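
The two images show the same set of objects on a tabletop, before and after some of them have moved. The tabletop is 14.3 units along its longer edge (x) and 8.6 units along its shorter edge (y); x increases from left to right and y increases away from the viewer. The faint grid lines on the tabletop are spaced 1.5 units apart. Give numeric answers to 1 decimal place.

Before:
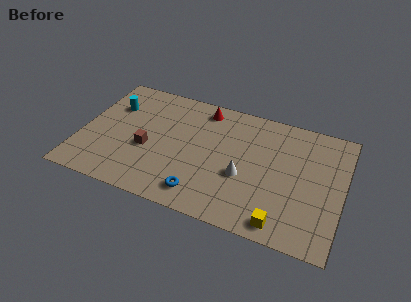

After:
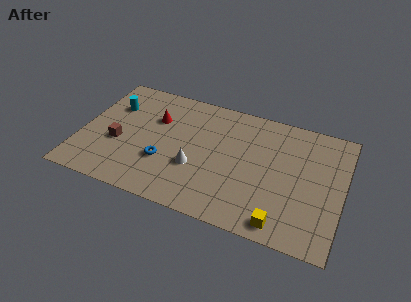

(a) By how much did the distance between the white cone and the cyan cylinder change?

-2.2

Before: roughly 7.9 units apart; after: 5.7. That's 2.2 units closer together.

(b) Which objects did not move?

the yellow cube and the cyan cylinder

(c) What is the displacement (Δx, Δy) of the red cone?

(-2.5, -1.6)

From the two frames, the red cone sits at roughly (6.4, 7.4) before and (3.9, 5.8) after.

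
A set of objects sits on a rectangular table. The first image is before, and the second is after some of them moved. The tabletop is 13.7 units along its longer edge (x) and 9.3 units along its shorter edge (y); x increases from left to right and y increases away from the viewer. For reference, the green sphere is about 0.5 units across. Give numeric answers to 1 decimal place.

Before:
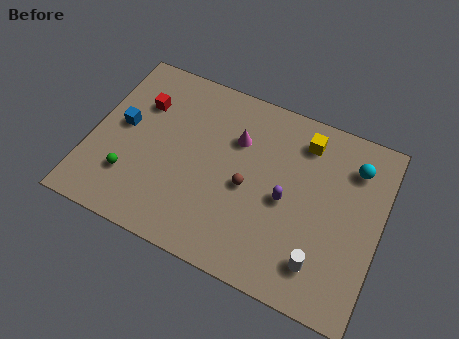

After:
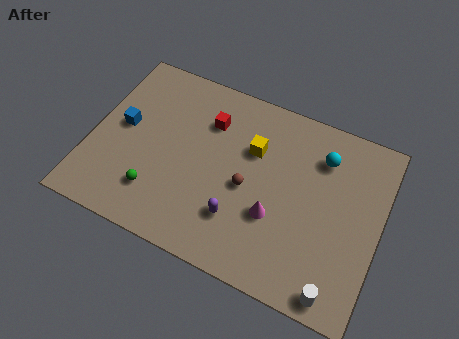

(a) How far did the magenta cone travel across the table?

3.8

The magenta cone moved from about (6.7, 6.4) to (8.9, 3.3), a distance of √(2.2² + 3.1²) ≈ 3.8.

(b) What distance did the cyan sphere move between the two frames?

1.5

From (12.2, 7.2) to (10.7, 7.1), the cyan sphere covered √(1.5² + 0.1²) ≈ 1.5 units.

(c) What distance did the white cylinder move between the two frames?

1.3

The white cylinder moved from about (11.2, 1.9) to (12.1, 0.9), a distance of √(0.9² + 1.0²) ≈ 1.3.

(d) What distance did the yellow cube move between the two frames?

2.7

The yellow cube moved from about (9.8, 7.6) to (7.5, 6.2), a distance of √(2.3² + 1.4²) ≈ 2.7.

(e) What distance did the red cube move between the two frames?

3.2

The red cube was near (2.1, 6.5) before and (5.3, 6.8) after, so it travelled √(3.2² + 0.3²) ≈ 3.2 units.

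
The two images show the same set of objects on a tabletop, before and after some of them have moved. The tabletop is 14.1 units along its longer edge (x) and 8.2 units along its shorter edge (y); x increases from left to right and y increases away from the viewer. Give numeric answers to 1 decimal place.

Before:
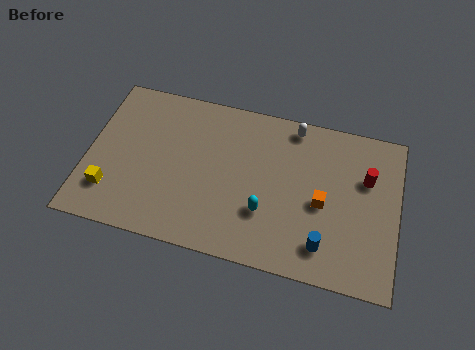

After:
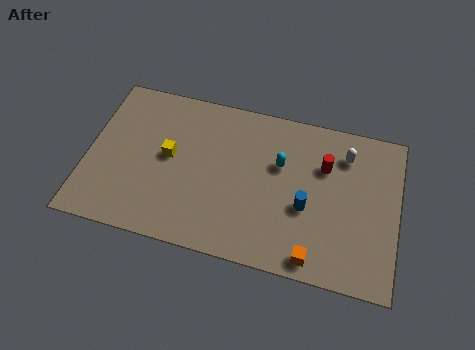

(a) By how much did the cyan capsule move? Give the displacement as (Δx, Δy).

(0.5, 2.6)

The cyan capsule was at about (8.2, 2.6) and moved to about (8.7, 5.2).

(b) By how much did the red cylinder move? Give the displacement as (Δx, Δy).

(-1.9, 0.2)

The red cylinder started near (12.6, 5.4) and ended near (10.7, 5.6).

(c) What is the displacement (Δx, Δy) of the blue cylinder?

(-0.9, 1.7)

From the two frames, the blue cylinder sits at roughly (10.9, 1.6) before and (10.0, 3.3) after.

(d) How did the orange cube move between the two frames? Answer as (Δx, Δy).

(-0.2, -2.8)

The orange cube started near (10.7, 3.7) and ended near (10.5, 0.9).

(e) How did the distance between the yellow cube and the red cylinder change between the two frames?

-4.8

The distance was about 11.9 in the first image and 7.1 in the second, so they moved 4.8 units closer together.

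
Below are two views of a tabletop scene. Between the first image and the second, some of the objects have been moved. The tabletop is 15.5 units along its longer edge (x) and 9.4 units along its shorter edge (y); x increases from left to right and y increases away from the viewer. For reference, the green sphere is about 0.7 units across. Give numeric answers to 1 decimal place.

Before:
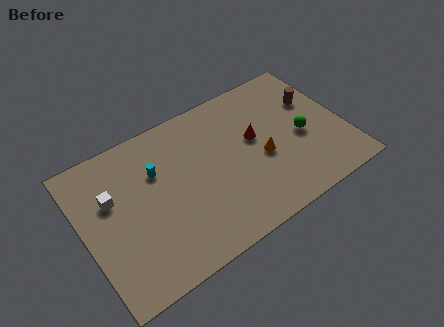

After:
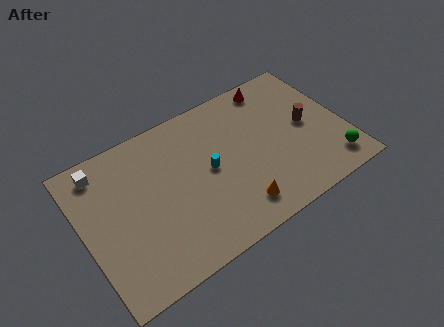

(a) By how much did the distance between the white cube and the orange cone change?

+0.5

Before: roughly 8.9 units apart; after: 9.4. That's 0.5 units further apart.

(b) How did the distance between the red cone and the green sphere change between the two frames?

+4.1

They were about 3.0 units apart before and 7.1 after — 4.1 units further apart.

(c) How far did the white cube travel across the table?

2.0

From (1.8, 6.0) to (1.5, 8.0), the white cube covered √(0.3² + 2.0²) ≈ 2.0 units.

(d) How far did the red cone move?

3.4

From (10.3, 5.4) to (12.0, 8.3), the red cone covered √(1.7² + 2.9²) ≈ 3.4 units.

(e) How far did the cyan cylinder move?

3.3

From (4.5, 6.3) to (7.4, 4.8), the cyan cylinder covered √(2.9² + 1.5²) ≈ 3.3 units.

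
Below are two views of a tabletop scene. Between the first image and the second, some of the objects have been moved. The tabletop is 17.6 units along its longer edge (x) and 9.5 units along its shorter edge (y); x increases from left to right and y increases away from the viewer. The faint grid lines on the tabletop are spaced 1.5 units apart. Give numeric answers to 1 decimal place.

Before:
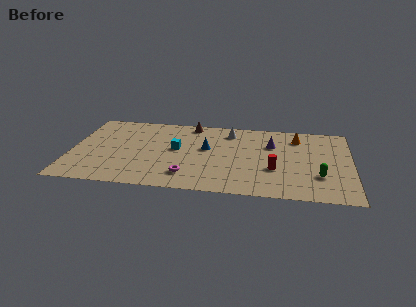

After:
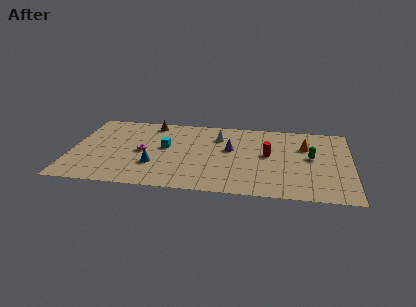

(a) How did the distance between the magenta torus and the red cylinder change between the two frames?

+2.3

They were about 5.6 units apart before and 7.9 after — 2.3 units further apart.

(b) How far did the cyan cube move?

0.7

The cyan cube was near (6.6, 5.2) before and (5.9, 5.3) after, so it travelled √(0.7² + 0.1²) ≈ 0.7 units.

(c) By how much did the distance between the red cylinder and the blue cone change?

+2.6

They were about 4.8 units apart before and 7.4 after — 2.6 units further apart.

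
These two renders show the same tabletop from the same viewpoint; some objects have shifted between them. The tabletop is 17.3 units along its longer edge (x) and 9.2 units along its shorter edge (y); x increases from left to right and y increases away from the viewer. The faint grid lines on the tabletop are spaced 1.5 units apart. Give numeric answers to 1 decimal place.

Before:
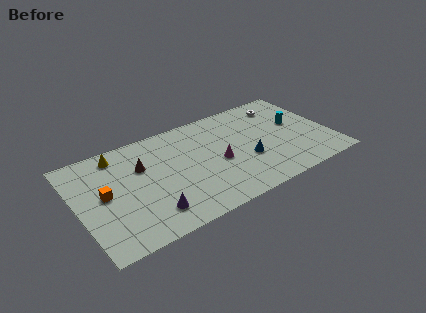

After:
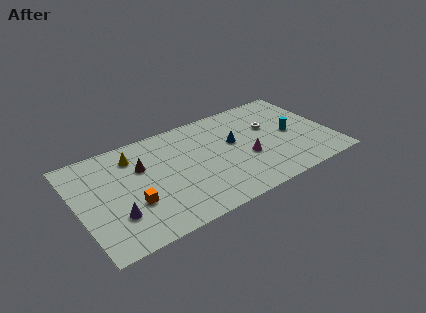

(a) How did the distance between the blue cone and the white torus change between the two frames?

-2.6

They were about 5.2 units apart before and 2.6 after — 2.6 units closer together.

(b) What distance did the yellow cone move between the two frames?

1.2

From (3.1, 7.9) to (4.1, 7.3), the yellow cone covered √(1.0² + 0.6²) ≈ 1.2 units.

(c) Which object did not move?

the brown cone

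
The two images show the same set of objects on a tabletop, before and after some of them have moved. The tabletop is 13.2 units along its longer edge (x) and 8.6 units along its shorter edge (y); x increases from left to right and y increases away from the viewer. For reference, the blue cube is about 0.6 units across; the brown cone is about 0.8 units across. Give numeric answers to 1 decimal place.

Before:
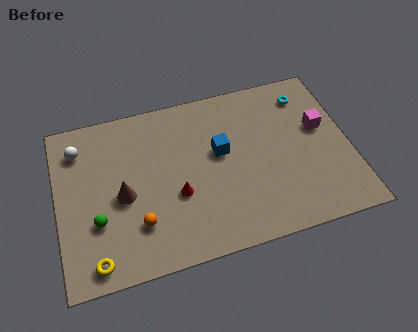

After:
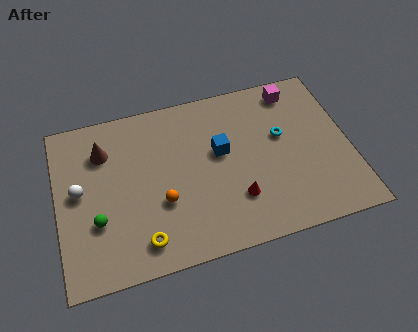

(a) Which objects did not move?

the green sphere and the blue cube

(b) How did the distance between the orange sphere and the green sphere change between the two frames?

+1.0

They were about 1.9 units apart before and 2.9 after — 1.0 units further apart.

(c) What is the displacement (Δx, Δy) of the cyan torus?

(-1.3, -1.9)

From the two frames, the cyan torus sits at roughly (11.5, 7.0) before and (10.2, 5.1) after.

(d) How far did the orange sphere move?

1.4

The orange sphere moved from about (3.5, 2.3) to (4.6, 3.1), a distance of √(1.1² + 0.8²) ≈ 1.4.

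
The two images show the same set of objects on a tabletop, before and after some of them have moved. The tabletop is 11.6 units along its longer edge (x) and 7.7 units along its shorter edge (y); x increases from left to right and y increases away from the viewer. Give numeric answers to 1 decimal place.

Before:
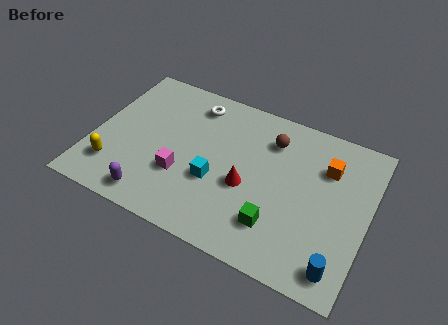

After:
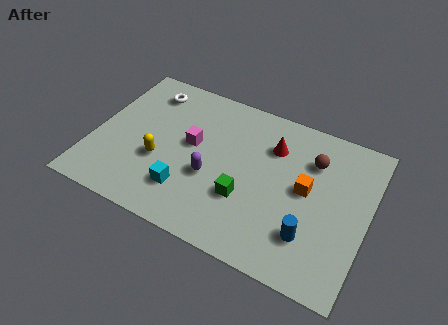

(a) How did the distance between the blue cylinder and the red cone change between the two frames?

-0.5

They were about 4.6 units apart before and 4.1 after — 0.5 units closer together.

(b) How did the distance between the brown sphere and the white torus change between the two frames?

+3.8

They were about 3.4 units apart before and 7.2 after — 3.8 units further apart.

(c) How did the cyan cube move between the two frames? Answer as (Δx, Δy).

(-1.1, -1.0)

The cyan cube started near (5.3, 2.9) and ended near (4.2, 1.9).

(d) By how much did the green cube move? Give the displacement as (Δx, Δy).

(-1.4, 0.7)

The green cube was at about (8.0, 1.9) and moved to about (6.6, 2.6).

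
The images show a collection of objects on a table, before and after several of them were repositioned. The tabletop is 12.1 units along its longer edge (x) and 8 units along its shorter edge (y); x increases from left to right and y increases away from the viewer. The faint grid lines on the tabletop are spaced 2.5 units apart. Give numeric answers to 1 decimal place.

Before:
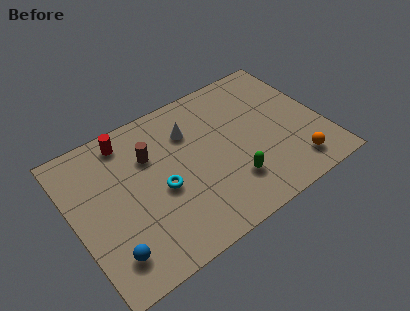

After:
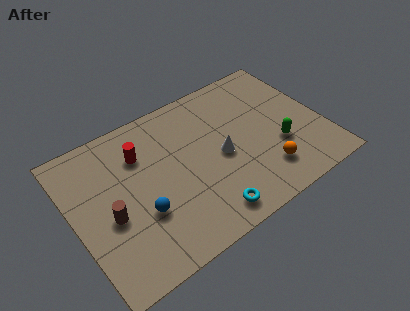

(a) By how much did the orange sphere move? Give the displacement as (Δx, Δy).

(-1.4, 0.4)

The orange sphere was at about (10.3, 1.4) and moved to about (8.9, 1.8).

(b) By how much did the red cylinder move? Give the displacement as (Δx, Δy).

(0.5, -1.1)

The red cylinder started near (3.0, 6.9) and ended near (3.5, 5.8).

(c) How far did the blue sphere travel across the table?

2.1

The blue sphere was near (1.3, 1.6) before and (3.0, 2.8) after, so it travelled √(1.7² + 1.2²) ≈ 2.1 units.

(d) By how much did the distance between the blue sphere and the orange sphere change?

-3.0

They were about 9.0 units apart before and 6.0 after — 3.0 units closer together.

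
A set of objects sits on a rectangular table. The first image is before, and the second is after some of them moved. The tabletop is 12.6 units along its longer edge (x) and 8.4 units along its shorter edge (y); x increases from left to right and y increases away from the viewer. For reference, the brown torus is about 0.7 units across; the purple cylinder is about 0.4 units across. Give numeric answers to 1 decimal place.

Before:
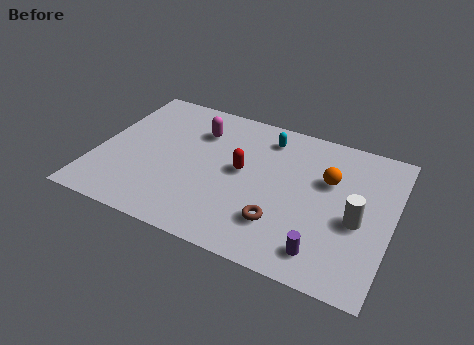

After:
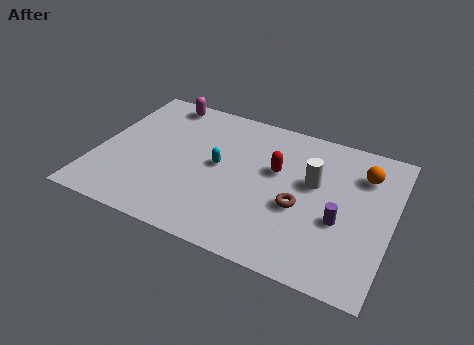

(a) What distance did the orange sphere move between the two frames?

1.7

The orange sphere was near (9.8, 5.4) before and (11.2, 6.3) after, so it travelled √(1.4² + 0.9²) ≈ 1.7 units.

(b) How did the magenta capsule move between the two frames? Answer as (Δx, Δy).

(-1.8, 1.3)

From the two frames, the magenta capsule sits at roughly (4.1, 6.2) before and (2.3, 7.5) after.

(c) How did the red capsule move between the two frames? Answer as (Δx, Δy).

(1.4, 0.6)

The red capsule started near (6.2, 4.5) and ended near (7.6, 5.1).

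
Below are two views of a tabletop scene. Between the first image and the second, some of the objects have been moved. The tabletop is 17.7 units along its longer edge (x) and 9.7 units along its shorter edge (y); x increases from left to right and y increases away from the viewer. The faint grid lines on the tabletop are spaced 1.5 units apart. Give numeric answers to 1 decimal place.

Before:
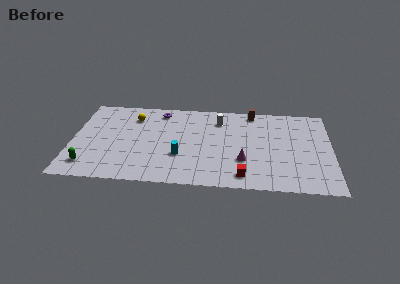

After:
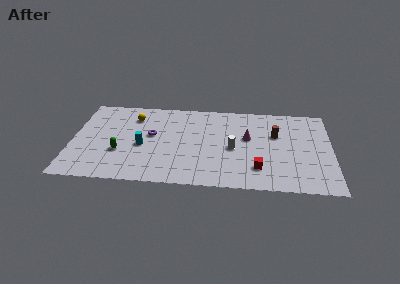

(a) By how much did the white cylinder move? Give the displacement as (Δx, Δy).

(1.0, -3.2)

From the two frames, the white cylinder sits at roughly (10.0, 7.6) before and (11.0, 4.4) after.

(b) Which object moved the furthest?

the white cylinder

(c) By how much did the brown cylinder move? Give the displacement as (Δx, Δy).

(1.6, -2.5)

The brown cylinder started near (12.3, 8.7) and ended near (13.9, 6.2).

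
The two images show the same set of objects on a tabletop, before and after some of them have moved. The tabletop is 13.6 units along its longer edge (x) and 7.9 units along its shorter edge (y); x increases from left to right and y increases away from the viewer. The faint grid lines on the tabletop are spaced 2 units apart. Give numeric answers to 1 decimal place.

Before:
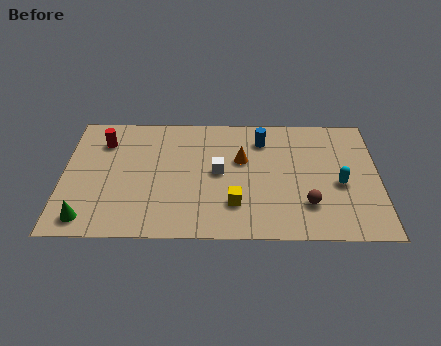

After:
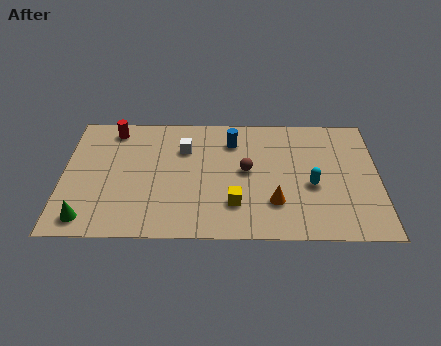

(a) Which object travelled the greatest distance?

the brown sphere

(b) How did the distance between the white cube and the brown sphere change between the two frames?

-1.3

The distance was about 4.3 in the first image and 3.0 in the second, so they moved 1.3 units closer together.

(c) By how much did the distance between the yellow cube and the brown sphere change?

-0.9

Before: roughly 3.1 units apart; after: 2.2. That's 0.9 units closer together.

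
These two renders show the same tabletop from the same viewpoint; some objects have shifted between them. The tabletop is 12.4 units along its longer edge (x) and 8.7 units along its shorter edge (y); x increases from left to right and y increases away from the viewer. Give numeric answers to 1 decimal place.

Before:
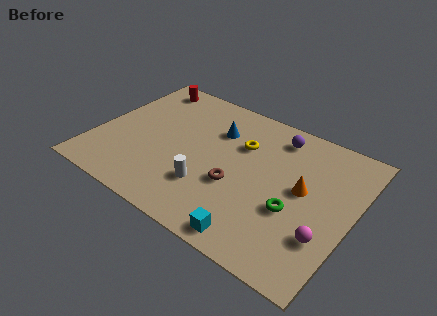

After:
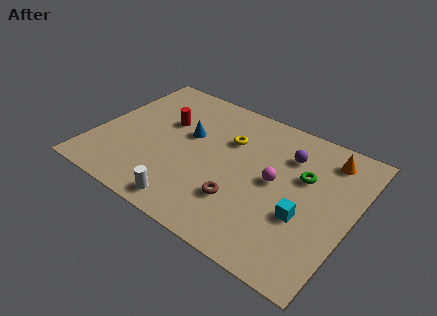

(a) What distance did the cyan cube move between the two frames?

3.0

The cyan cube moved from about (8.4, 0.9) to (10.3, 3.2), a distance of √(1.9² + 2.3²) ≈ 3.0.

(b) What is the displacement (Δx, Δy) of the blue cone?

(-1.2, -1.0)

From the two frames, the blue cone sits at roughly (5.5, 6.2) before and (4.3, 5.2) after.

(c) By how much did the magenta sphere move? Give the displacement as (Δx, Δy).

(-2.7, 1.9)

From the two frames, the magenta sphere sits at roughly (11.4, 2.6) before and (8.7, 4.5) after.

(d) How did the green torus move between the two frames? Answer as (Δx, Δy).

(0.1, 2.2)

The green torus was at about (9.8, 3.3) and moved to about (9.9, 5.5).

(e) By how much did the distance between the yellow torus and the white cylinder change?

+1.5

They were about 3.5 units apart before and 5.0 after — 1.5 units further apart.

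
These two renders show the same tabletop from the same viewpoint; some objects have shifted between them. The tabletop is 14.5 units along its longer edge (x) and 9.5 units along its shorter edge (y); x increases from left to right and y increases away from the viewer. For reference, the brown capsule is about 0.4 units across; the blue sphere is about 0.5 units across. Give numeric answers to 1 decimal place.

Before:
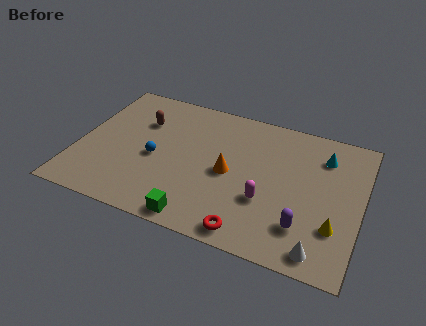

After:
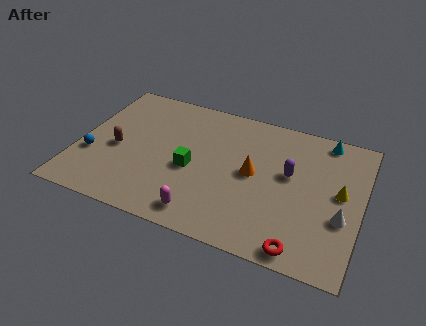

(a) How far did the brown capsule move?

2.6

From (3.0, 6.6) to (2.0, 4.2), the brown capsule covered √(1.0² + 2.4²) ≈ 2.6 units.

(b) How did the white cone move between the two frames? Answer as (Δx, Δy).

(0.9, 2.4)

The white cone started near (12.7, 1.1) and ended near (13.6, 3.5).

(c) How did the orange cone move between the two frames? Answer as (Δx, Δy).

(1.2, 0.4)

The orange cone was at about (7.8, 4.5) and moved to about (9.0, 4.9).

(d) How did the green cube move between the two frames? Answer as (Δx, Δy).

(-0.7, 3.2)

The green cube was at about (6.6, 0.9) and moved to about (5.9, 4.1).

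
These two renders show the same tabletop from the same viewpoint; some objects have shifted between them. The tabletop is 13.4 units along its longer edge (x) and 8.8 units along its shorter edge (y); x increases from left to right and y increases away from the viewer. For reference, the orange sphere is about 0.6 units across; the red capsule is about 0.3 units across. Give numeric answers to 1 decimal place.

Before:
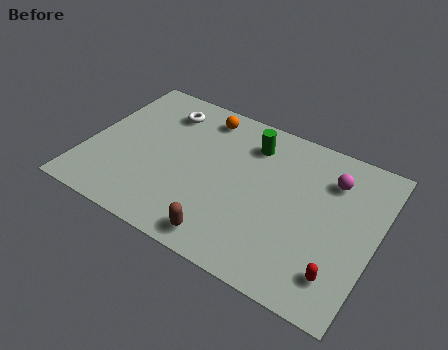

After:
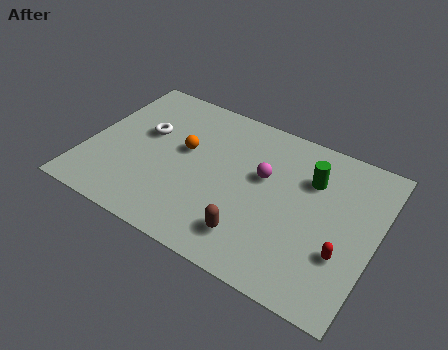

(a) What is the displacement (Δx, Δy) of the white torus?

(-0.6, -1.7)

The white torus was at about (3.1, 7.0) and moved to about (2.5, 5.3).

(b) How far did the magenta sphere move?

3.3

The magenta sphere was near (11.1, 6.6) before and (8.1, 5.3) after, so it travelled √(3.0² + 1.3²) ≈ 3.3 units.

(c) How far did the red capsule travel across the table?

1.1

From (12.1, 1.8) to (12.1, 2.9), the red capsule covered √(0.0² + 1.1²) ≈ 1.1 units.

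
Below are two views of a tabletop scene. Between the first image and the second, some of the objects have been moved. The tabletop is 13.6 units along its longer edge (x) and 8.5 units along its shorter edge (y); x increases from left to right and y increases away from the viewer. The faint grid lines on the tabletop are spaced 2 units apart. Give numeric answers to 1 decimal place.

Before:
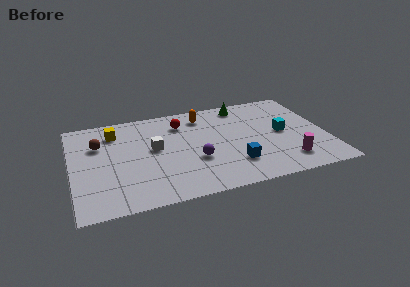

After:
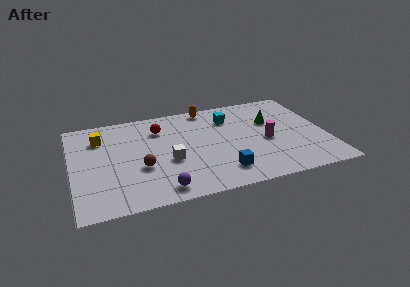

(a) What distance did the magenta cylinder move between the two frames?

2.3

The magenta cylinder was near (11.3, 1.7) before and (10.4, 3.8) after, so it travelled √(0.9² + 2.1²) ≈ 2.3 units.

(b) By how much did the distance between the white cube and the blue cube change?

-1.6

The distance was about 4.8 in the first image and 3.2 in the second, so they moved 1.6 units closer together.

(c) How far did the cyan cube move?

3.4

From (11.3, 4.3) to (8.6, 6.4), the cyan cube covered √(2.7² + 2.1²) ≈ 3.4 units.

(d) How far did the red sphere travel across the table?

1.2

From (6.0, 6.6) to (4.8, 6.4), the red sphere covered √(1.2² + 0.2²) ≈ 1.2 units.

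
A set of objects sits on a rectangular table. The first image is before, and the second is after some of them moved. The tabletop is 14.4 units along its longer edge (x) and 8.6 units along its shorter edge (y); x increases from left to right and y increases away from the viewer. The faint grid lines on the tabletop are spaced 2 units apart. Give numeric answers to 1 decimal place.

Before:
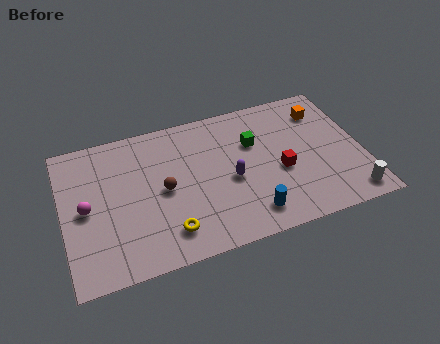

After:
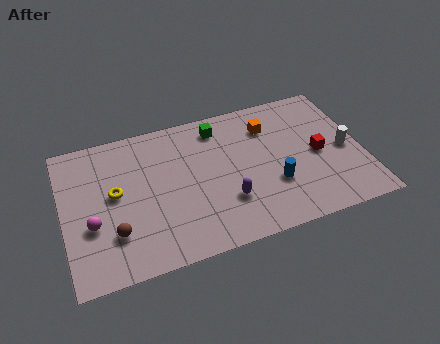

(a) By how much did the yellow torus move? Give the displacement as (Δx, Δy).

(-2.3, 3.0)

From the two frames, the yellow torus sits at roughly (4.8, 1.7) before and (2.5, 4.7) after.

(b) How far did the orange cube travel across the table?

2.7

The orange cube moved from about (12.8, 6.7) to (10.1, 6.5), a distance of √(2.7² + 0.2²) ≈ 2.7.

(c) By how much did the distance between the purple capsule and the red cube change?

+2.4

The distance was about 2.4 in the first image and 4.8 in the second, so they moved 2.4 units further apart.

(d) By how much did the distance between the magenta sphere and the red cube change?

+1.7

Before: roughly 9.3 units apart; after: 11.0. That's 1.7 units further apart.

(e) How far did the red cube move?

2.0

From (10.4, 3.6) to (12.3, 4.1), the red cube covered √(1.9² + 0.5²) ≈ 2.0 units.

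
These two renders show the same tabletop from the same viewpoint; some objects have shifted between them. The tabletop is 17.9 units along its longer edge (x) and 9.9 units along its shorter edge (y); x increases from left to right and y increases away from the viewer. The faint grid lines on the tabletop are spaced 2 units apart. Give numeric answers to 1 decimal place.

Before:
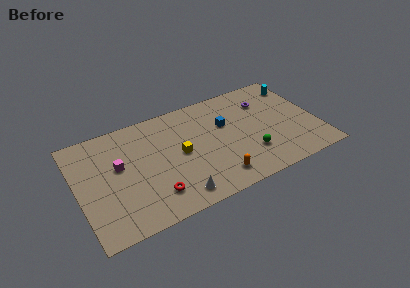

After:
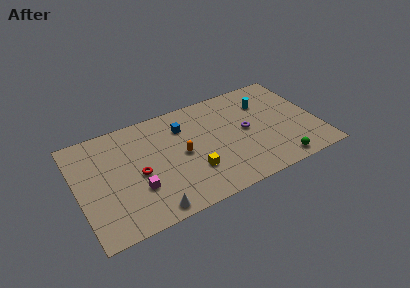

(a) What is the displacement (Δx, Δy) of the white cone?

(-2.0, -0.4)

From the two frames, the white cone sits at roughly (6.9, 1.4) before and (4.9, 1.0) after.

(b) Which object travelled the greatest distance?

the orange capsule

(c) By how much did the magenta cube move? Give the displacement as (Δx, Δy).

(1.1, -2.6)

The magenta cube was at about (3.1, 5.8) and moved to about (4.2, 3.2).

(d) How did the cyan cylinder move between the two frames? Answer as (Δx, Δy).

(-2.7, -0.8)

The cyan cylinder started near (17.0, 8.0) and ended near (14.3, 7.2).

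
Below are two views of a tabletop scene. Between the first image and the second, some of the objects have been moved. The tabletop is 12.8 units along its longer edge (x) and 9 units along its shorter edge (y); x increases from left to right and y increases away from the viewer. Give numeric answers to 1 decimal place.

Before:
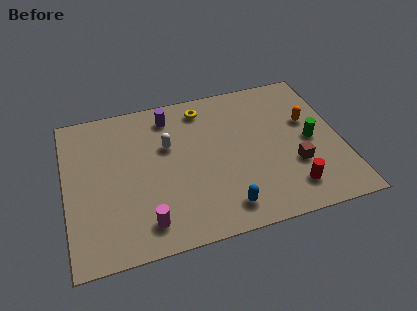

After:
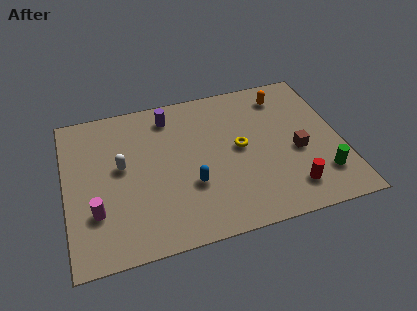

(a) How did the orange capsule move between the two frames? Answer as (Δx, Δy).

(-1.0, 1.9)

From the two frames, the orange capsule sits at roughly (11.4, 5.5) before and (10.4, 7.4) after.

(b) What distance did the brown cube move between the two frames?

0.8

From (10.5, 3.0) to (10.7, 3.8), the brown cube covered √(0.2² + 0.8²) ≈ 0.8 units.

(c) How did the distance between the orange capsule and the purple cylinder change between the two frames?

-1.3

They were about 6.7 units apart before and 5.4 after — 1.3 units closer together.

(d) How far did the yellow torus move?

3.3

From (6.6, 7.6) to (8.1, 4.7), the yellow torus covered √(1.5² + 2.9²) ≈ 3.3 units.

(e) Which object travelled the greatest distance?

the yellow torus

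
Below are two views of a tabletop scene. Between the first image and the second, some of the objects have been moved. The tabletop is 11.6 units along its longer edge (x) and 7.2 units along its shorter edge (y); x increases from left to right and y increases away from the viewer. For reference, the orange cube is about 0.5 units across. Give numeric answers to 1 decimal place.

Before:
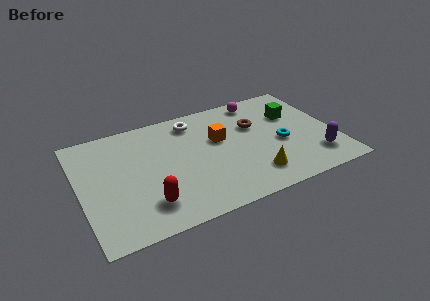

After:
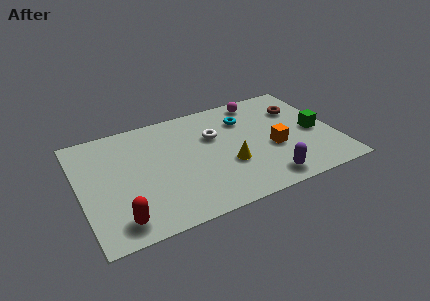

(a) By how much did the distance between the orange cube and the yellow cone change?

-1.0

The distance was about 3.1 in the first image and 2.1 in the second, so they moved 1.0 units closer together.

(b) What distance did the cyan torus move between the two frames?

2.6

From (9.1, 3.1) to (7.7, 5.3), the cyan torus covered √(1.4² + 2.2²) ≈ 2.6 units.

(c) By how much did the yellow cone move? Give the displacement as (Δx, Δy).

(-1.0, 1.1)

From the two frames, the yellow cone sits at roughly (7.6, 1.5) before and (6.6, 2.6) after.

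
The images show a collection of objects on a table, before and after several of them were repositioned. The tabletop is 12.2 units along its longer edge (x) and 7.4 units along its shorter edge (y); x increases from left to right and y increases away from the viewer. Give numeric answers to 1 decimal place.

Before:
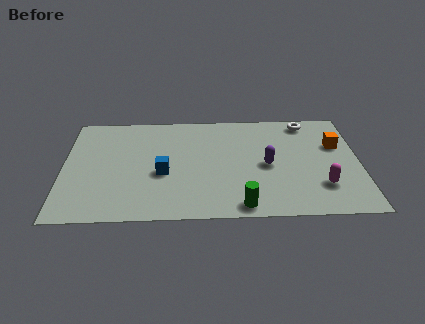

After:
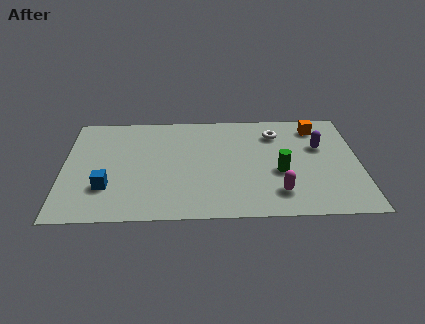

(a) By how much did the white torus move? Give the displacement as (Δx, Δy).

(-1.3, -0.8)

The white torus started near (10.1, 6.5) and ended near (8.8, 5.7).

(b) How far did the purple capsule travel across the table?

2.5

The purple capsule moved from about (8.4, 3.5) to (10.6, 4.7), a distance of √(2.2² + 1.2²) ≈ 2.5.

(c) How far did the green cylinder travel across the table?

2.7

The green cylinder was near (7.3, 0.8) before and (8.9, 3.0) after, so it travelled √(1.6² + 2.2²) ≈ 2.7 units.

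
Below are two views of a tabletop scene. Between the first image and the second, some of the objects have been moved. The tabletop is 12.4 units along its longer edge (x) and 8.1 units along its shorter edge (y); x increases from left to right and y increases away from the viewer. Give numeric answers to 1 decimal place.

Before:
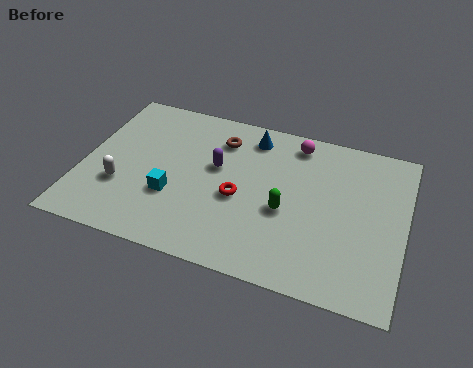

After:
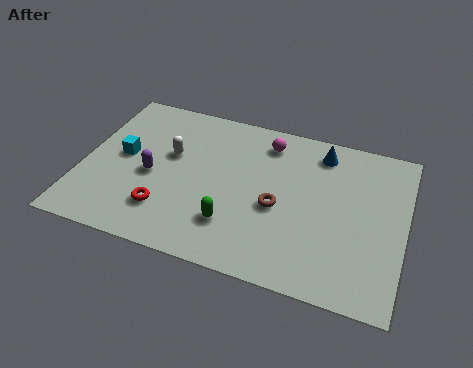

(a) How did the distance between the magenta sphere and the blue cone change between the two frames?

+0.4

The distance was about 1.7 in the first image and 2.1 in the second, so they moved 0.4 units further apart.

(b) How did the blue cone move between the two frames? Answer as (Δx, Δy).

(2.7, 0.0)

From the two frames, the blue cone sits at roughly (6.3, 6.8) before and (9.0, 6.8) after.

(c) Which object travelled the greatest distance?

the brown torus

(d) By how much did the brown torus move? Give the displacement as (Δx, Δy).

(2.5, -2.8)

The brown torus started near (5.1, 6.3) and ended near (7.6, 3.5).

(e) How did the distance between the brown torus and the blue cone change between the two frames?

+2.3

The distance was about 1.3 in the first image and 3.6 in the second, so they moved 2.3 units further apart.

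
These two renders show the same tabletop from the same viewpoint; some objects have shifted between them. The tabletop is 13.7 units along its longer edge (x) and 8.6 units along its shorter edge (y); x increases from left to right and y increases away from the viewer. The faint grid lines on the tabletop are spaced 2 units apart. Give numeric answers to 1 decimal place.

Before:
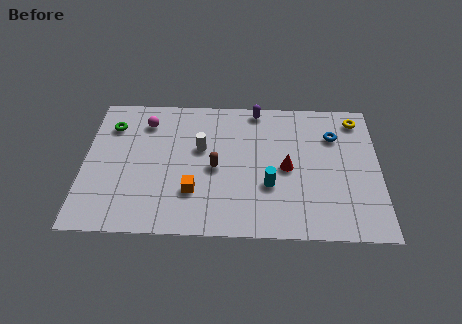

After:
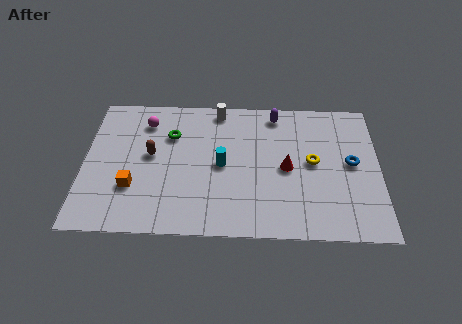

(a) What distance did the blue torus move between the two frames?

1.9

From (11.6, 6.2) to (12.4, 4.5), the blue torus covered √(0.8² + 1.7²) ≈ 1.9 units.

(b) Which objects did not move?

the magenta sphere and the red cone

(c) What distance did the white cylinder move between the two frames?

2.6

The white cylinder moved from about (5.4, 5.2) to (6.2, 7.7), a distance of √(0.8² + 2.5²) ≈ 2.6.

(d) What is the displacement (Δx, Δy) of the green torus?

(2.8, -0.5)

From the two frames, the green torus sits at roughly (1.2, 6.5) before and (4.0, 6.0) after.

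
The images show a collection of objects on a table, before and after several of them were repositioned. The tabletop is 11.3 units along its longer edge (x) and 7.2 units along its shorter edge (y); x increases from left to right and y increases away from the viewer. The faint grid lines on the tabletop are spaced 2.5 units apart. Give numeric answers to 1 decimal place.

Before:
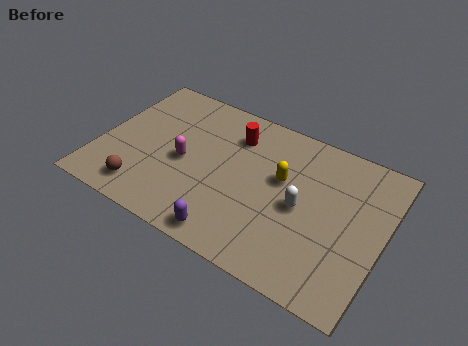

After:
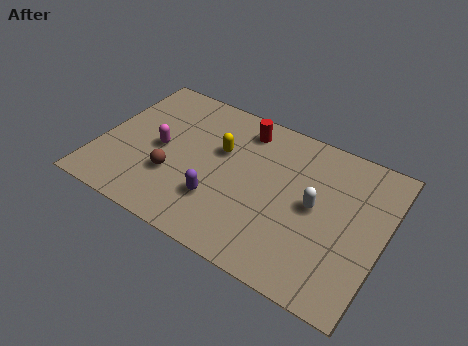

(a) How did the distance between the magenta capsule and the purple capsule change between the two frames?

-0.4

Before: roughly 3.4 units apart; after: 3.0. That's 0.4 units closer together.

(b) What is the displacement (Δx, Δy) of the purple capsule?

(-0.7, 1.3)

From the two frames, the purple capsule sits at roughly (5.7, 0.8) before and (5.0, 2.1) after.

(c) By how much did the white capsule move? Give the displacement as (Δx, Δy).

(0.5, 0.3)

The white capsule started near (8.1, 3.4) and ended near (8.6, 3.7).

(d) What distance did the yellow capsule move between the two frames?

2.5

From (7.2, 4.3) to (4.7, 4.5), the yellow capsule covered √(2.5² + 0.2²) ≈ 2.5 units.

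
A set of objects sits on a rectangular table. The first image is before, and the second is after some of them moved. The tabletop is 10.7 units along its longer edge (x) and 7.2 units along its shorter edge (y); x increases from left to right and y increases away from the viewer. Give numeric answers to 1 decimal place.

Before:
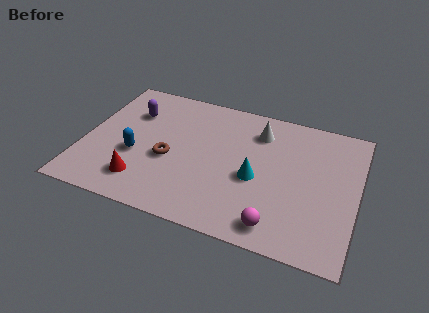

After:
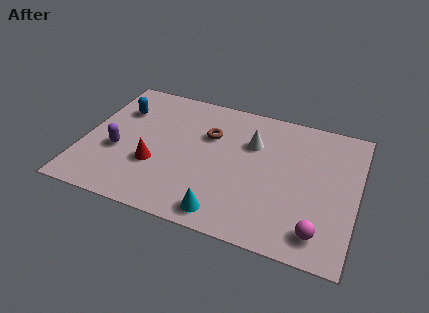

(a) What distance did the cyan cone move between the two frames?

2.4

The cyan cone moved from about (6.8, 3.1) to (5.8, 0.9), a distance of √(1.0² + 2.2²) ≈ 2.4.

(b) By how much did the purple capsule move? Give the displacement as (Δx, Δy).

(-0.3, -2.3)

The purple capsule started near (1.7, 5.1) and ended near (1.4, 2.8).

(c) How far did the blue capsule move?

2.5

The blue capsule moved from about (2.1, 2.8) to (1.2, 5.1), a distance of √(0.9² + 2.3²) ≈ 2.5.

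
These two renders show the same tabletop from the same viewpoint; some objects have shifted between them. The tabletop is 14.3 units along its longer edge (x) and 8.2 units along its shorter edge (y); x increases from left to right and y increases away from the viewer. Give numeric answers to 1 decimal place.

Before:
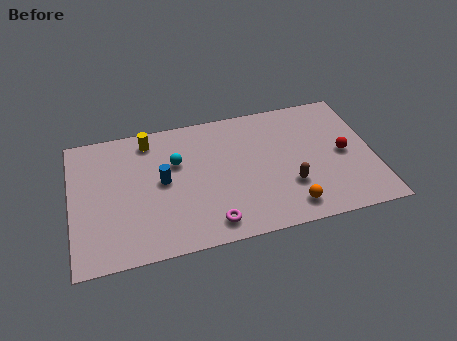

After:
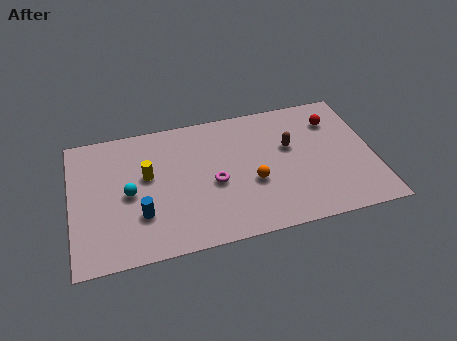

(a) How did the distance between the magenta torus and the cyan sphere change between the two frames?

-0.3

Before: roughly 4.3 units apart; after: 4.0. That's 0.3 units closer together.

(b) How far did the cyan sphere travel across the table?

2.7

The cyan sphere moved from about (5.0, 5.3) to (2.7, 3.9), a distance of √(2.3² + 1.4²) ≈ 2.7.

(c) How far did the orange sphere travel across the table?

2.5

From (10.1, 1.3) to (8.5, 3.2), the orange sphere covered √(1.6² + 1.9²) ≈ 2.5 units.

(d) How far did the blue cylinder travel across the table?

2.1

From (4.3, 4.3) to (3.2, 2.5), the blue cylinder covered √(1.1² + 1.8²) ≈ 2.1 units.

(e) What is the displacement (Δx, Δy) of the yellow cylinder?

(-0.2, -2.2)

The yellow cylinder started near (3.8, 7.0) and ended near (3.6, 4.8).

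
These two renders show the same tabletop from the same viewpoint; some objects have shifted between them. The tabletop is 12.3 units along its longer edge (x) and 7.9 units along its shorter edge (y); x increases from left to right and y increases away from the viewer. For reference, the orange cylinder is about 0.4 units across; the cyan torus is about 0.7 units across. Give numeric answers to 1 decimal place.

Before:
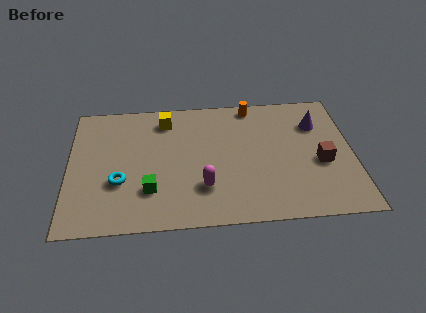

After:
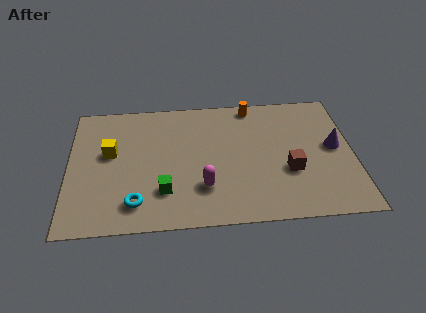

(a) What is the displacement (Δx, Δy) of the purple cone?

(0.7, -1.5)

From the two frames, the purple cone sits at roughly (10.8, 5.7) before and (11.5, 4.2) after.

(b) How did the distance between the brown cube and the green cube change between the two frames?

-2.0

Before: roughly 7.5 units apart; after: 5.5. That's 2.0 units closer together.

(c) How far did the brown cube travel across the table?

1.5

The brown cube was near (10.9, 3.3) before and (9.5, 2.9) after, so it travelled √(1.4² + 0.4²) ≈ 1.5 units.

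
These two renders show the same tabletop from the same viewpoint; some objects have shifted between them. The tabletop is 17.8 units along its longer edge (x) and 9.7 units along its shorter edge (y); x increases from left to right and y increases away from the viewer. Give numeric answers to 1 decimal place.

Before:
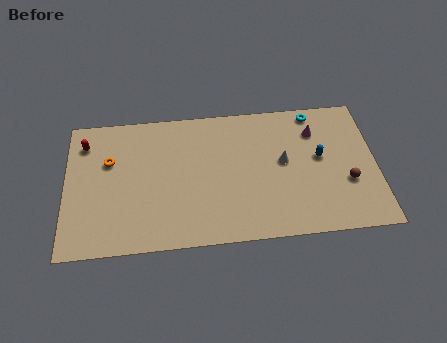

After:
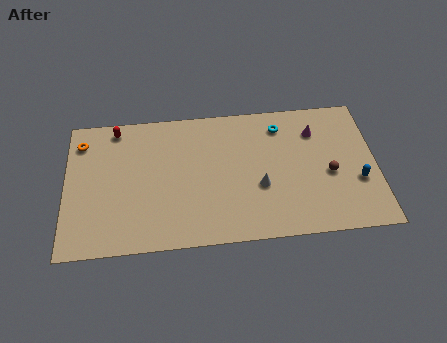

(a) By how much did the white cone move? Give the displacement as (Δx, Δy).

(-1.4, -1.6)

The white cone started near (12.5, 5.3) and ended near (11.1, 3.7).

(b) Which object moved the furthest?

the blue capsule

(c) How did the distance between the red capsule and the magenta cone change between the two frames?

-1.7

Before: roughly 13.3 units apart; after: 11.6. That's 1.7 units closer together.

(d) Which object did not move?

the magenta cone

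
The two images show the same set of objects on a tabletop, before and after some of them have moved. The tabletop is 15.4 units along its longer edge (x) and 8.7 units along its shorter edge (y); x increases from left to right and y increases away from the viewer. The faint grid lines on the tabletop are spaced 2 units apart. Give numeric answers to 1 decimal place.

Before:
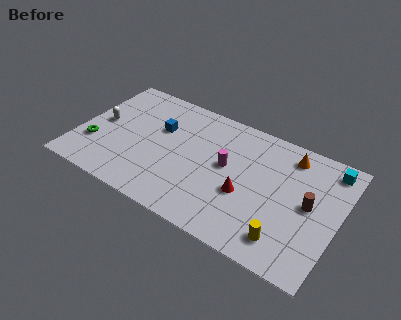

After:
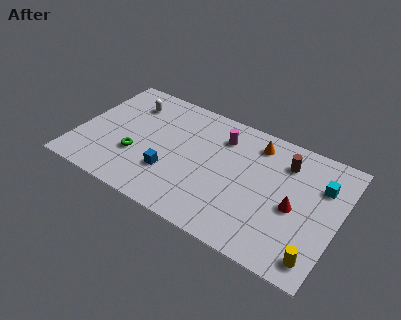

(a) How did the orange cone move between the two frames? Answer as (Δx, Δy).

(-2.0, -0.1)

The orange cone started near (12.2, 7.3) and ended near (10.2, 7.2).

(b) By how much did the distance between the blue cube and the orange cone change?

-1.4

Before: roughly 7.8 units apart; after: 6.4. That's 1.4 units closer together.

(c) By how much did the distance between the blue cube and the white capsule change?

+1.5

The distance was about 3.6 in the first image and 5.1 in the second, so they moved 1.5 units further apart.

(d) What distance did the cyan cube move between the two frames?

1.4

The cyan cube moved from about (14.5, 7.5) to (14.2, 6.1), a distance of √(0.3² + 1.4²) ≈ 1.4.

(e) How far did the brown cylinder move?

2.8

The brown cylinder was near (13.7, 4.5) before and (12.0, 6.7) after, so it travelled √(1.7² + 2.2²) ≈ 2.8 units.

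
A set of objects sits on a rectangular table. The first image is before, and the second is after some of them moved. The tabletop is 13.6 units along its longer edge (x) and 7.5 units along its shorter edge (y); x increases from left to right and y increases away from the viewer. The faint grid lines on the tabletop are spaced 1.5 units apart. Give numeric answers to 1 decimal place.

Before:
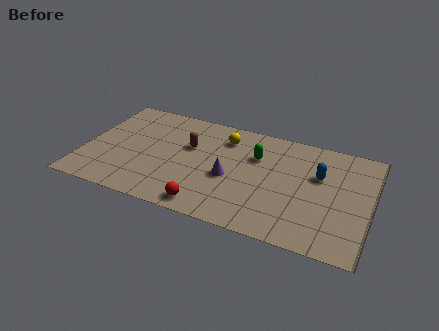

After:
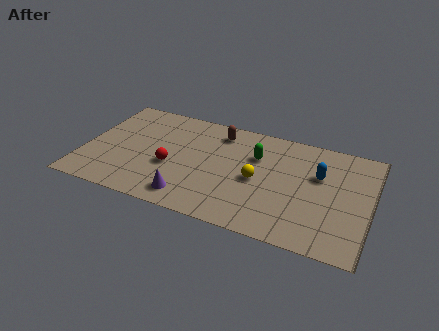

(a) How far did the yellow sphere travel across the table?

3.0

From (6.5, 5.9) to (8.3, 3.5), the yellow sphere covered √(1.8² + 2.4²) ≈ 3.0 units.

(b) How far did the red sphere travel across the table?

2.9

The red sphere moved from about (6.2, 0.9) to (4.2, 3.0), a distance of √(2.0² + 2.1²) ≈ 2.9.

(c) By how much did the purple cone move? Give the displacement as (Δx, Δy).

(-1.7, -2.0)

The purple cone started near (7.0, 3.2) and ended near (5.3, 1.2).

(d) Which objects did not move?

the green capsule and the blue capsule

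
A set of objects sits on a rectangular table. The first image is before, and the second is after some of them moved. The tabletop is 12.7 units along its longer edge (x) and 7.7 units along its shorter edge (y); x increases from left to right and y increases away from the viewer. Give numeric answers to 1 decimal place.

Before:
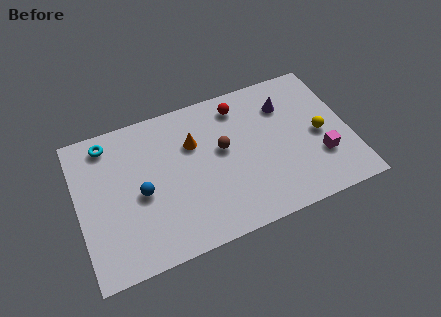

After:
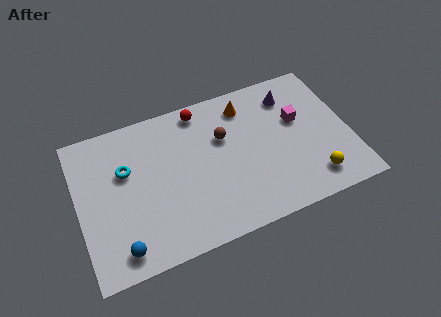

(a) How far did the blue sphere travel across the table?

2.7

The blue sphere was near (2.9, 3.5) before and (1.7, 1.1) after, so it travelled √(1.2² + 2.4²) ≈ 2.7 units.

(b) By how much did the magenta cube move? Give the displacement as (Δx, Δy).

(-0.8, 2.3)

The magenta cube was at about (11.2, 2.4) and moved to about (10.4, 4.7).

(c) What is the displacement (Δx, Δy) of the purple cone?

(0.3, 0.4)

The purple cone started near (9.9, 5.7) and ended near (10.2, 6.1).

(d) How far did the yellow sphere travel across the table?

2.3

The yellow sphere moved from about (11.3, 3.6) to (10.7, 1.4), a distance of √(0.6² + 2.2²) ≈ 2.3.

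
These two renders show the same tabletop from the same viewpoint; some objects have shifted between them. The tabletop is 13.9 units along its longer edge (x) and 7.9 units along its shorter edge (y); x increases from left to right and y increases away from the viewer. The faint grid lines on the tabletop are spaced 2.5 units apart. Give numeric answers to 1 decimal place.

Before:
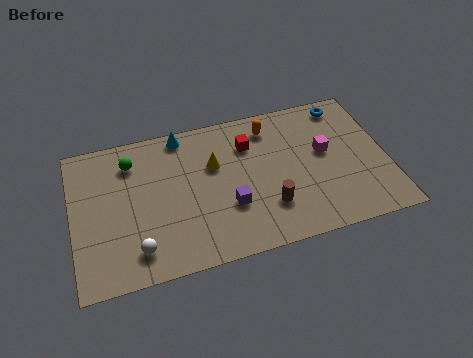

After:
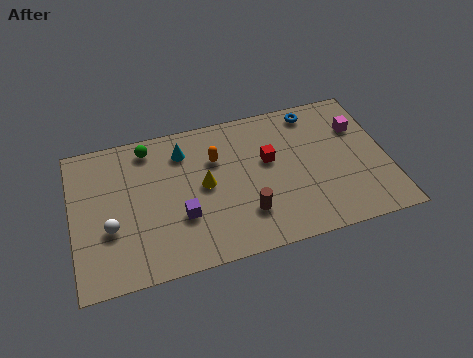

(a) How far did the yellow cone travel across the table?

1.1

From (6.3, 5.1) to (5.8, 4.1), the yellow cone covered √(0.5² + 1.0²) ≈ 1.1 units.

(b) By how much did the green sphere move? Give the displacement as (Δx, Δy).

(0.8, 0.6)

The green sphere started near (2.7, 6.2) and ended near (3.5, 6.8).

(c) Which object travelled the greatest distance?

the orange capsule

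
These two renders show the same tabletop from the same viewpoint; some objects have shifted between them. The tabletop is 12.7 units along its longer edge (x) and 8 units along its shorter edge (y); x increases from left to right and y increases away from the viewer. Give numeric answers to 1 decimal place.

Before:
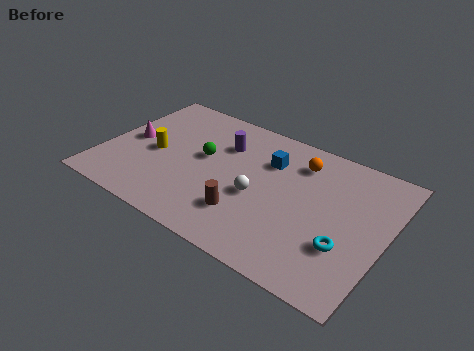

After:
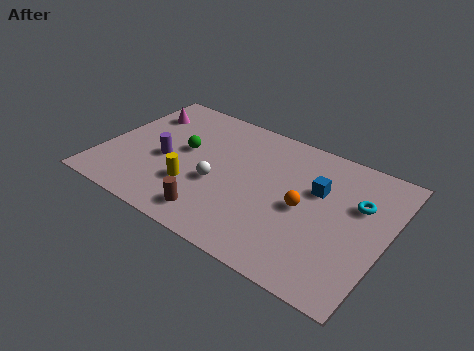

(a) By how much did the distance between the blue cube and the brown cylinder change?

+1.9

Before: roughly 3.6 units apart; after: 5.5. That's 1.9 units further apart.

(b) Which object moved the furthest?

the purple cylinder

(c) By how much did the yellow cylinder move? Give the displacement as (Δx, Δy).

(2.0, -1.2)

The yellow cylinder was at about (2.3, 3.7) and moved to about (4.3, 2.5).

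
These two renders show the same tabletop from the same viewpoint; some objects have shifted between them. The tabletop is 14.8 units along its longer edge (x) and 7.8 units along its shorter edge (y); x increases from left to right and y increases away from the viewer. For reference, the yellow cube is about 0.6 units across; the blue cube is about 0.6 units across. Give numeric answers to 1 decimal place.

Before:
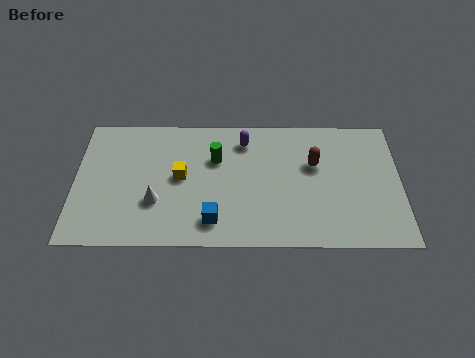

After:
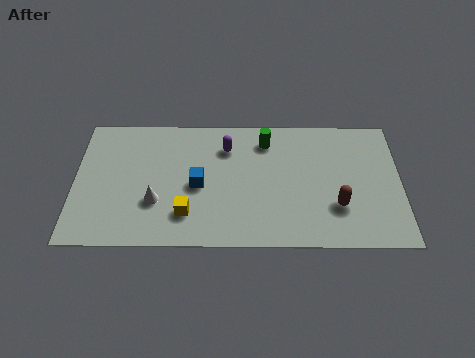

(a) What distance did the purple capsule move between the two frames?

0.9

The purple capsule was near (7.7, 6.3) before and (6.9, 5.9) after, so it travelled √(0.8² + 0.4²) ≈ 0.9 units.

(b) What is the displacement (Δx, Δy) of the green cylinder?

(2.3, 1.1)

The green cylinder started near (6.4, 5.2) and ended near (8.7, 6.3).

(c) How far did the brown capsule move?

2.7

The brown capsule was near (10.9, 4.9) before and (11.9, 2.4) after, so it travelled √(1.0² + 2.5²) ≈ 2.7 units.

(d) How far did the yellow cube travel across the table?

2.2

From (4.8, 4.1) to (5.1, 1.9), the yellow cube covered √(0.3² + 2.2²) ≈ 2.2 units.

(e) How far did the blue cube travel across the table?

2.2

From (6.3, 1.5) to (5.6, 3.6), the blue cube covered √(0.7² + 2.1²) ≈ 2.2 units.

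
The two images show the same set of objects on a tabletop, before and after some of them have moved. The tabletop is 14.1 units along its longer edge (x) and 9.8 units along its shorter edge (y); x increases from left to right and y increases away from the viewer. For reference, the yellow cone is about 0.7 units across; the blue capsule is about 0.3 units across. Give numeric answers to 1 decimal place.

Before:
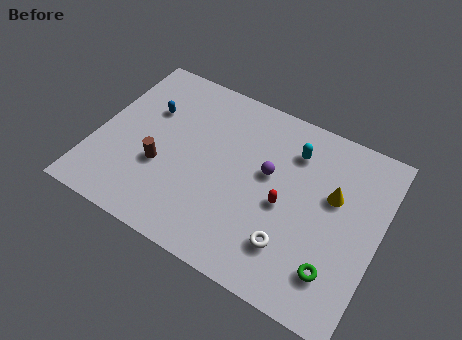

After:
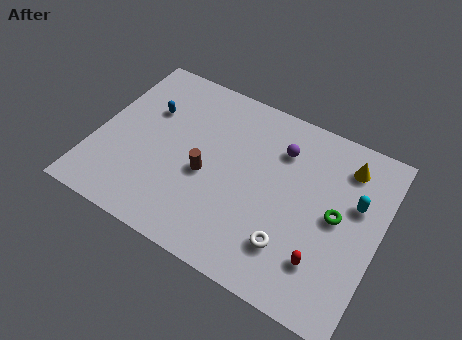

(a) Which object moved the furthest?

the cyan capsule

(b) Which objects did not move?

the blue capsule and the white torus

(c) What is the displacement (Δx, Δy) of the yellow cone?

(0.4, 1.9)

The yellow cone was at about (11.7, 6.0) and moved to about (12.1, 7.9).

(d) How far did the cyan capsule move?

3.6

The cyan capsule moved from about (9.5, 7.5) to (12.8, 6.1), a distance of √(3.3² + 1.4²) ≈ 3.6.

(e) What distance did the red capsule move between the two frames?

3.0

The red capsule was near (9.5, 4.4) before and (11.7, 2.4) after, so it travelled √(2.2² + 2.0²) ≈ 3.0 units.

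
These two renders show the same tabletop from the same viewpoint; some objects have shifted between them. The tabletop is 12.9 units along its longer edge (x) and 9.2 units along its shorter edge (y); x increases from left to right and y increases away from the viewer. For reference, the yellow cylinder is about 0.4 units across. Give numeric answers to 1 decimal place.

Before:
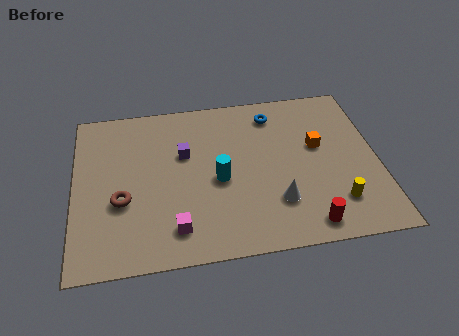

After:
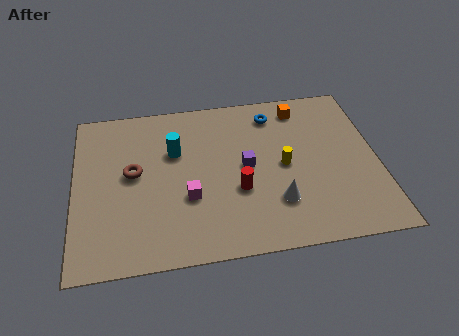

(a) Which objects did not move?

the white cone and the blue torus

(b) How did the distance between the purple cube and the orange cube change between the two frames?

-1.7

Before: roughly 5.7 units apart; after: 4.0. That's 1.7 units closer together.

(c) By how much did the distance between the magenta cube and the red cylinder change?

-3.4

Before: roughly 5.5 units apart; after: 2.1. That's 3.4 units closer together.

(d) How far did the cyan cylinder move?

2.6

From (6.1, 4.1) to (4.3, 6.0), the cyan cylinder covered √(1.8² + 1.9²) ≈ 2.6 units.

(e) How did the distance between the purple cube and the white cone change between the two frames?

-2.5

The distance was about 5.0 in the first image and 2.5 in the second, so they moved 2.5 units closer together.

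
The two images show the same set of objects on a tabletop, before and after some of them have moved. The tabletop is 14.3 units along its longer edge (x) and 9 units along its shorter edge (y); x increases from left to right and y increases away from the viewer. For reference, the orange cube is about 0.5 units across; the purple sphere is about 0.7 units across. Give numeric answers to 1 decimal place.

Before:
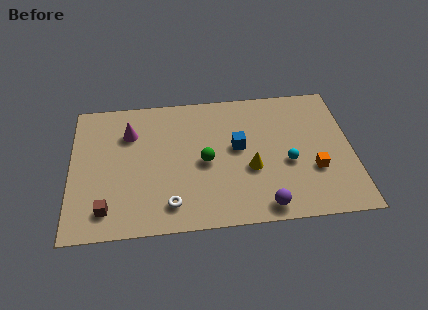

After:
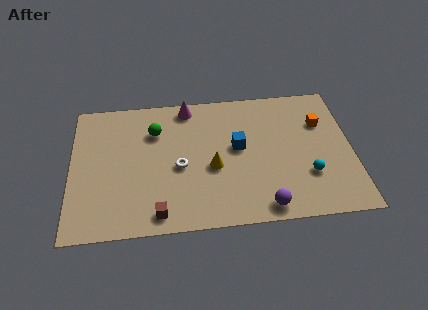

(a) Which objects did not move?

the blue cube and the purple sphere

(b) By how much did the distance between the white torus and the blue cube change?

-1.7

The distance was about 4.9 in the first image and 3.2 in the second, so they moved 1.7 units closer together.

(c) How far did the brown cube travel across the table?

2.6

The brown cube was near (1.8, 1.6) before and (4.4, 1.1) after, so it travelled √(2.6² + 0.5²) ≈ 2.6 units.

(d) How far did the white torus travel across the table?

2.5

The white torus was near (5.0, 1.6) before and (5.5, 4.0) after, so it travelled √(0.5² + 2.4²) ≈ 2.5 units.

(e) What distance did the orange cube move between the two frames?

3.1

The orange cube was near (12.3, 3.1) before and (12.8, 6.2) after, so it travelled √(0.5² + 3.1²) ≈ 3.1 units.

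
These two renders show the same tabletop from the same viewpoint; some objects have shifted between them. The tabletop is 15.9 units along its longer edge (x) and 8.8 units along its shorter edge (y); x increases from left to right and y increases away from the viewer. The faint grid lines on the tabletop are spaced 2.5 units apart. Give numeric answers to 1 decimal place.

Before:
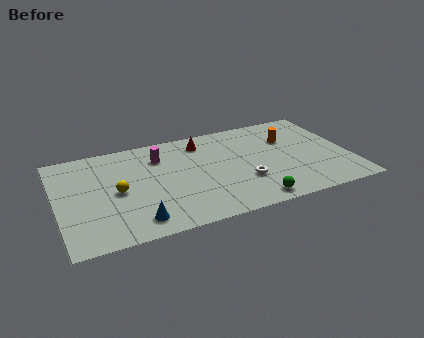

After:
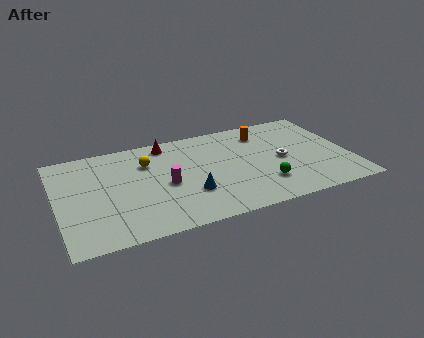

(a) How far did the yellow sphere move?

2.8

The yellow sphere was near (3.2, 4.2) before and (5.0, 6.3) after, so it travelled √(1.8² + 2.1²) ≈ 2.8 units.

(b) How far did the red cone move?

2.0

The red cone was near (8.1, 7.2) before and (6.2, 7.7) after, so it travelled √(1.9² + 0.5²) ≈ 2.0 units.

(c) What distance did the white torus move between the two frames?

2.6

From (10.0, 2.9) to (12.2, 4.2), the white torus covered √(2.2² + 1.3²) ≈ 2.6 units.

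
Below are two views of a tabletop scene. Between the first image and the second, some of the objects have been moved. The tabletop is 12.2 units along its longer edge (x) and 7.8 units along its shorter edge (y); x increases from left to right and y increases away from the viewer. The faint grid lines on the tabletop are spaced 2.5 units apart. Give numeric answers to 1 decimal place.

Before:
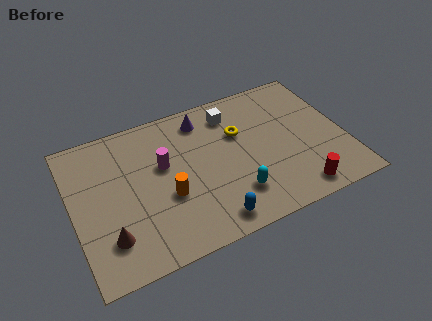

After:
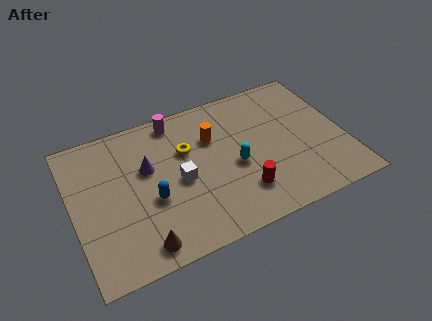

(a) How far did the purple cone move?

3.2

From (6.1, 6.5) to (3.4, 4.8), the purple cone covered √(2.7² + 1.7²) ≈ 3.2 units.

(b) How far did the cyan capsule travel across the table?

1.5

The cyan capsule was near (7.0, 1.9) before and (7.2, 3.4) after, so it travelled √(0.2² + 1.5²) ≈ 1.5 units.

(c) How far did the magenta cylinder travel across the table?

2.3

The magenta cylinder was near (4.1, 4.7) before and (4.9, 6.9) after, so it travelled √(0.8² + 2.2²) ≈ 2.3 units.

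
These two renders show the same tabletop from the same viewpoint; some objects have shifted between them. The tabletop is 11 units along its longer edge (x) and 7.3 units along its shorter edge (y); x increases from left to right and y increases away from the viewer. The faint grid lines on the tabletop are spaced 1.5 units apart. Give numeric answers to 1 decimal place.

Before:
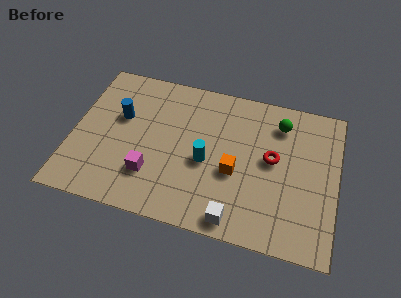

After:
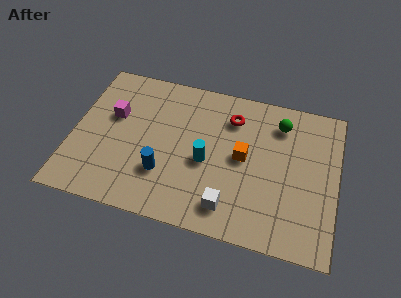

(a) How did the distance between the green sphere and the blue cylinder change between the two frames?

-0.9

The distance was about 6.7 in the first image and 5.8 in the second, so they moved 0.9 units closer together.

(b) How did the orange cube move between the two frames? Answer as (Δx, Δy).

(0.3, 0.8)

The orange cube started near (6.8, 3.0) and ended near (7.1, 3.8).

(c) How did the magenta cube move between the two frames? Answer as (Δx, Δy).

(-1.8, 2.5)

The magenta cube was at about (3.4, 2.0) and moved to about (1.6, 4.5).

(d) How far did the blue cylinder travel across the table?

3.0

From (1.9, 4.5) to (3.9, 2.2), the blue cylinder covered √(2.0² + 2.3²) ≈ 3.0 units.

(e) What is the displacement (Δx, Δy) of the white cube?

(-0.3, 0.5)

From the two frames, the white cube sits at roughly (7.0, 0.8) before and (6.7, 1.3) after.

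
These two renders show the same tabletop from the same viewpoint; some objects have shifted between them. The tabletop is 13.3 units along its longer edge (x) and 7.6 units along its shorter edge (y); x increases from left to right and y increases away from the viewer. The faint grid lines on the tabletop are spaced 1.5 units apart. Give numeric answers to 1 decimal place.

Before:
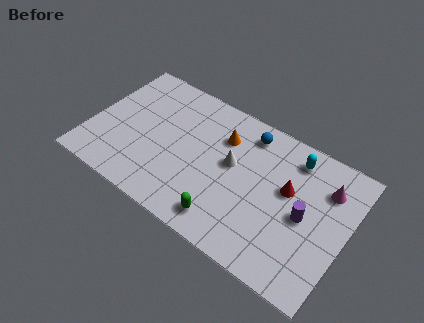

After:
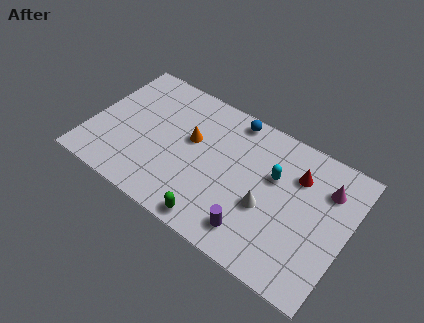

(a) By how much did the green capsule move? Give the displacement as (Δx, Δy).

(-0.5, -0.4)

From the two frames, the green capsule sits at roughly (7.5, 1.2) before and (7.0, 0.8) after.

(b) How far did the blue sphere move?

1.0

The blue sphere was near (7.8, 6.4) before and (6.9, 6.8) after, so it travelled √(0.9² + 0.4²) ≈ 1.0 units.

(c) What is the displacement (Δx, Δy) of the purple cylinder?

(-2.3, -2.2)

The purple cylinder started near (11.2, 3.6) and ended near (8.9, 1.4).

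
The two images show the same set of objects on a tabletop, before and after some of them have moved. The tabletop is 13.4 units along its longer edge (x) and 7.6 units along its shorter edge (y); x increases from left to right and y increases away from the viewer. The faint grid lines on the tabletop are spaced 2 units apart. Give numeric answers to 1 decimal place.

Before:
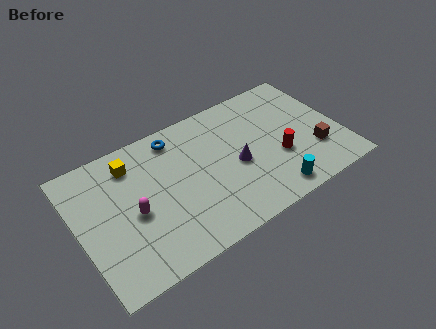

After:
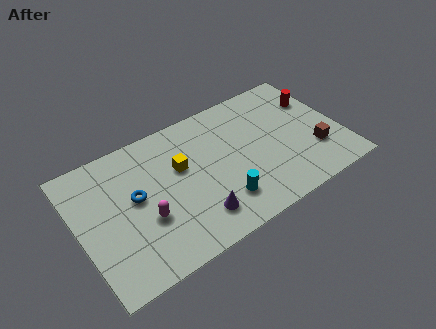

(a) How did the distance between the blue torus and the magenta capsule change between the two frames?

-2.6

The distance was about 4.0 in the first image and 1.4 in the second, so they moved 2.6 units closer together.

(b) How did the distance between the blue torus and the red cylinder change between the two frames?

+3.6

Before: roughly 6.1 units apart; after: 9.7. That's 3.6 units further apart.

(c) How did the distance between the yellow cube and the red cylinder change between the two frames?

-0.6

The distance was about 7.8 in the first image and 7.2 in the second, so they moved 0.6 units closer together.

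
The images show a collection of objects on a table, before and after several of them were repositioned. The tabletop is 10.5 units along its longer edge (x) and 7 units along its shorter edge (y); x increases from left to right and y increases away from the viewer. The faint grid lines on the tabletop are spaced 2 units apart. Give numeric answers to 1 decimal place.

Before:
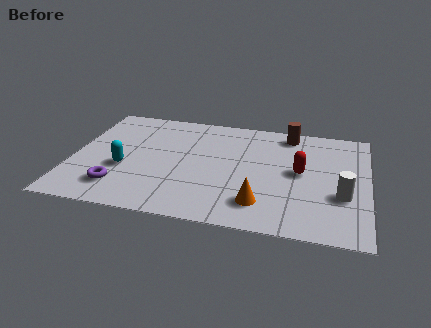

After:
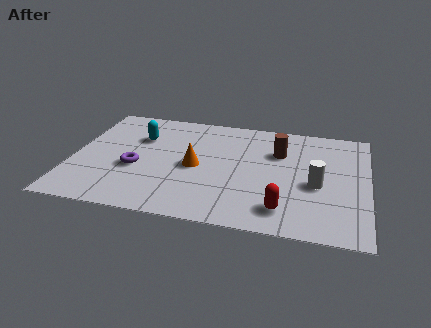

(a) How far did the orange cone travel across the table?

3.0

The orange cone moved from about (6.8, 1.5) to (4.4, 3.3), a distance of √(2.4² + 1.8²) ≈ 3.0.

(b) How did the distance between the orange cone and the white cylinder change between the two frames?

+1.3

Before: roughly 3.0 units apart; after: 4.3. That's 1.3 units further apart.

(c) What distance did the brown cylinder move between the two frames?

1.3

The brown cylinder was near (7.6, 6.1) before and (7.3, 4.8) after, so it travelled √(0.3² + 1.3²) ≈ 1.3 units.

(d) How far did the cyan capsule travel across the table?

2.1

The cyan capsule was near (1.9, 2.7) before and (2.3, 4.8) after, so it travelled √(0.4² + 2.1²) ≈ 2.1 units.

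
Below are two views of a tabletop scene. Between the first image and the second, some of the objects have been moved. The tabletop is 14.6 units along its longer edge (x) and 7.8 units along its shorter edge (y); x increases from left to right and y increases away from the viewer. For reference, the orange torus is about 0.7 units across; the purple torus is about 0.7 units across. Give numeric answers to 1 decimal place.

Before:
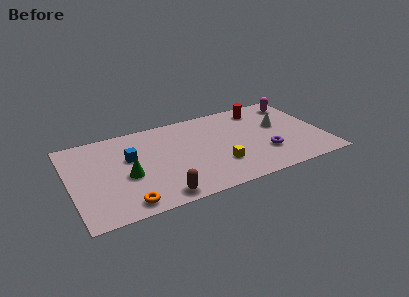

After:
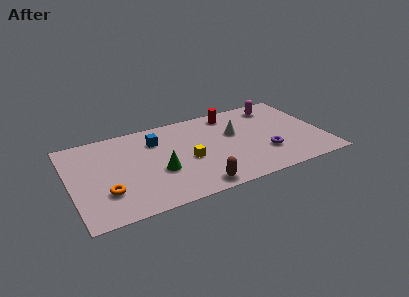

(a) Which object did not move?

the purple torus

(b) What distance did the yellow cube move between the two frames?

2.0

The yellow cube moved from about (8.4, 2.3) to (6.7, 3.4), a distance of √(1.7² + 1.1²) ≈ 2.0.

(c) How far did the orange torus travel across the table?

1.6

The orange torus was near (2.9, 1.0) before and (1.9, 2.3) after, so it travelled √(1.0² + 1.3²) ≈ 1.6 units.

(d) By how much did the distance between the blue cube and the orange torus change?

+0.9

Before: roughly 3.8 units apart; after: 4.7. That's 0.9 units further apart.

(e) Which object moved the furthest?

the white cone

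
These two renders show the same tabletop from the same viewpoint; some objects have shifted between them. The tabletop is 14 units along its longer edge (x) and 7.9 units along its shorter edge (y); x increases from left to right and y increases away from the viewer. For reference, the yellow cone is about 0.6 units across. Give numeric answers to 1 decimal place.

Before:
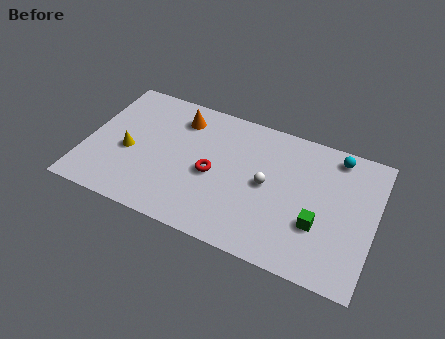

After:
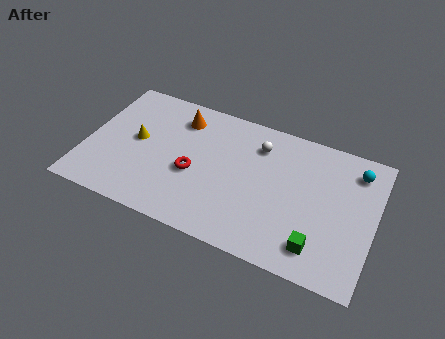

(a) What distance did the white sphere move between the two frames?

2.2

From (8.8, 4.0) to (8.2, 6.1), the white sphere covered √(0.6² + 2.1²) ≈ 2.2 units.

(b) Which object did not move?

the orange cone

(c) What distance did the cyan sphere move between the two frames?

1.1

The cyan sphere moved from about (11.9, 6.9) to (12.9, 6.4), a distance of √(1.0² + 0.5²) ≈ 1.1.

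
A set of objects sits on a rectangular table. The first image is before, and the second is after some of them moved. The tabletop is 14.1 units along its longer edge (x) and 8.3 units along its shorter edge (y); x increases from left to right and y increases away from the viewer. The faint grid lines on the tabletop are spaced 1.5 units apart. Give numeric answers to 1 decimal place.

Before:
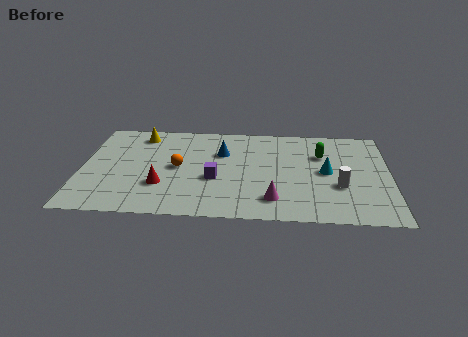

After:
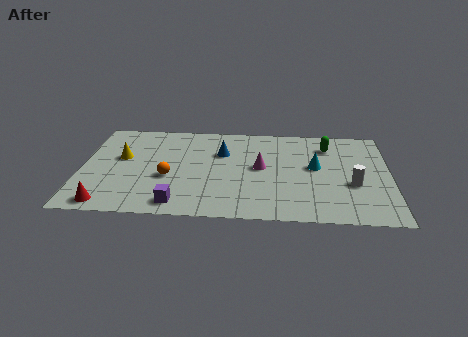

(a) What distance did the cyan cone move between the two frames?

0.6

The cyan cone was near (11.2, 4.2) before and (10.7, 4.6) after, so it travelled √(0.5² + 0.4²) ≈ 0.6 units.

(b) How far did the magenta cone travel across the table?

2.8

The magenta cone moved from about (8.8, 1.7) to (8.2, 4.4), a distance of √(0.6² + 2.7²) ≈ 2.8.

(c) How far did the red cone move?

2.9

The red cone moved from about (3.7, 2.6) to (1.3, 0.9), a distance of √(2.4² + 1.7²) ≈ 2.9.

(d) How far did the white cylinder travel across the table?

0.6

From (11.8, 3.0) to (12.4, 3.2), the white cylinder covered √(0.6² + 0.2²) ≈ 0.6 units.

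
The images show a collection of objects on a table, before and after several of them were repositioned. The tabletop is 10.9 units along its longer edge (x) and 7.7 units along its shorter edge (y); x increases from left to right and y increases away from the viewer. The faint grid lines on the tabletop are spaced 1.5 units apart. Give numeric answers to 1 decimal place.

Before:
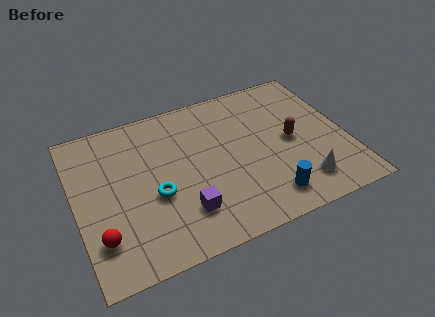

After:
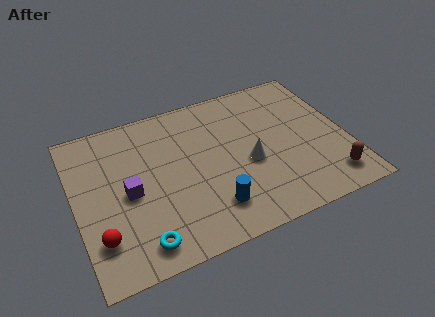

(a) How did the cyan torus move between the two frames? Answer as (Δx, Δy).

(-0.8, -2.0)

From the two frames, the cyan torus sits at roughly (3.1, 3.1) before and (2.3, 1.1) after.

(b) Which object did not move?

the red sphere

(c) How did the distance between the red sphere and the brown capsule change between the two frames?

+1.0

Before: roughly 8.1 units apart; after: 9.1. That's 1.0 units further apart.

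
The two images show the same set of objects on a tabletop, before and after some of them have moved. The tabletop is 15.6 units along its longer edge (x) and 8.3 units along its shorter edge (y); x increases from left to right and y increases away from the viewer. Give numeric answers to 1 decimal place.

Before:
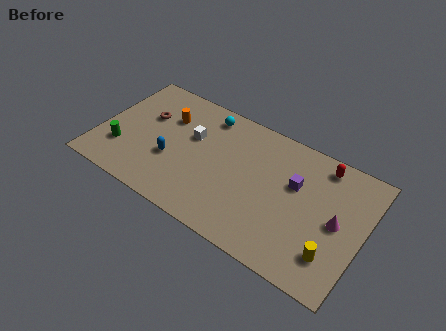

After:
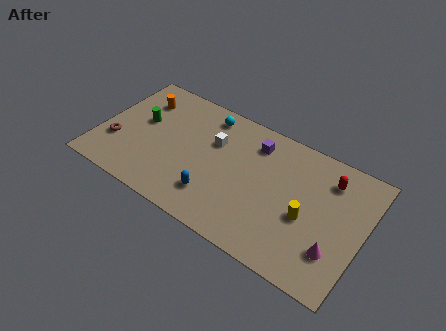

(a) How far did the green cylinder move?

2.5

The green cylinder moved from about (1.5, 2.4) to (2.3, 4.8), a distance of √(0.8² + 2.4²) ≈ 2.5.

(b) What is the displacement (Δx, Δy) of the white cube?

(1.3, 0.3)

From the two frames, the white cube sits at roughly (5.3, 5.2) before and (6.6, 5.5) after.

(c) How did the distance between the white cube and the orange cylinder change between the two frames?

+3.0

They were about 1.7 units apart before and 4.7 after — 3.0 units further apart.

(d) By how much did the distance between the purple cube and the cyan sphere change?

-2.9

They were about 5.9 units apart before and 3.0 after — 2.9 units closer together.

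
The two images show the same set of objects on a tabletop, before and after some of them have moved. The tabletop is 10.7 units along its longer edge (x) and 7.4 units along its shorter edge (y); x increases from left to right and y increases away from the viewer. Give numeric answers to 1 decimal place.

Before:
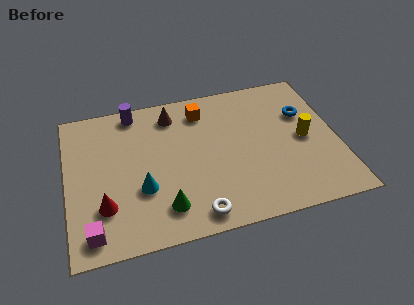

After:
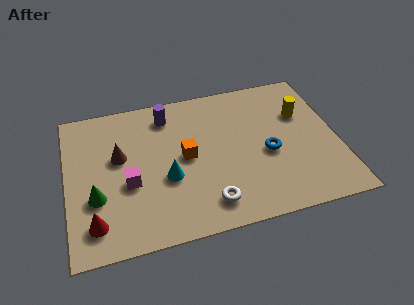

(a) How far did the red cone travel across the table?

0.8

The red cone was near (1.4, 2.1) before and (1.0, 1.4) after, so it travelled √(0.4² + 0.7²) ≈ 0.8 units.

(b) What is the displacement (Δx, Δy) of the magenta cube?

(1.5, 2.0)

The magenta cube was at about (0.9, 1.0) and moved to about (2.4, 3.0).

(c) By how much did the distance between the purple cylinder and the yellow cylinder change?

-1.8

Before: roughly 7.2 units apart; after: 5.4. That's 1.8 units closer together.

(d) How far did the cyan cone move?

1.0

The cyan cone was near (2.9, 2.6) before and (3.9, 2.9) after, so it travelled √(1.0² + 0.3²) ≈ 1.0 units.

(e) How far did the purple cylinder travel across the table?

1.4

From (2.8, 6.6) to (4.1, 6.1), the purple cylinder covered √(1.3² + 0.5²) ≈ 1.4 units.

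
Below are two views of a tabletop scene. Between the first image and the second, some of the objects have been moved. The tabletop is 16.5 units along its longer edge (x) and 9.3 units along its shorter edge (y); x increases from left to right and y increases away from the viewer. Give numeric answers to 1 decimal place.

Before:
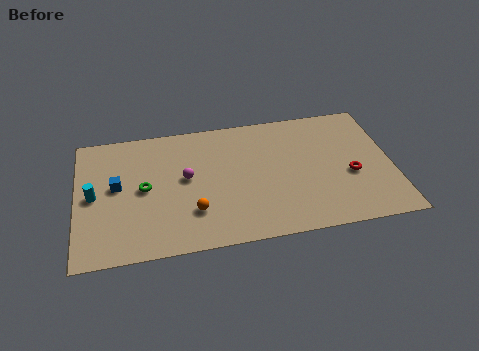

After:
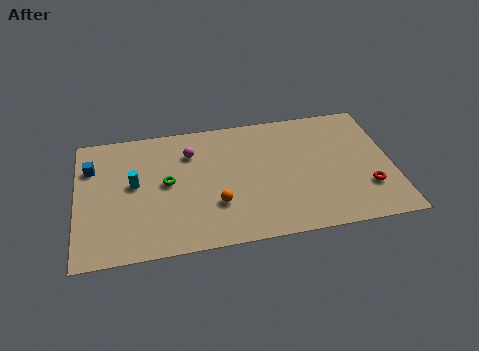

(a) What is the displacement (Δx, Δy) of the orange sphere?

(1.2, 0.3)

The orange sphere started near (6.0, 2.6) and ended near (7.2, 2.9).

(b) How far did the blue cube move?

2.1

The blue cube was near (2.1, 5.1) before and (0.8, 6.7) after, so it travelled √(1.3² + 1.6²) ≈ 2.1 units.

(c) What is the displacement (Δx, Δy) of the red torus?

(0.8, -1.1)

The red torus started near (14.3, 3.8) and ended near (15.1, 2.7).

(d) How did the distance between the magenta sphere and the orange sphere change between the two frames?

+1.7

They were about 2.5 units apart before and 4.2 after — 1.7 units further apart.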